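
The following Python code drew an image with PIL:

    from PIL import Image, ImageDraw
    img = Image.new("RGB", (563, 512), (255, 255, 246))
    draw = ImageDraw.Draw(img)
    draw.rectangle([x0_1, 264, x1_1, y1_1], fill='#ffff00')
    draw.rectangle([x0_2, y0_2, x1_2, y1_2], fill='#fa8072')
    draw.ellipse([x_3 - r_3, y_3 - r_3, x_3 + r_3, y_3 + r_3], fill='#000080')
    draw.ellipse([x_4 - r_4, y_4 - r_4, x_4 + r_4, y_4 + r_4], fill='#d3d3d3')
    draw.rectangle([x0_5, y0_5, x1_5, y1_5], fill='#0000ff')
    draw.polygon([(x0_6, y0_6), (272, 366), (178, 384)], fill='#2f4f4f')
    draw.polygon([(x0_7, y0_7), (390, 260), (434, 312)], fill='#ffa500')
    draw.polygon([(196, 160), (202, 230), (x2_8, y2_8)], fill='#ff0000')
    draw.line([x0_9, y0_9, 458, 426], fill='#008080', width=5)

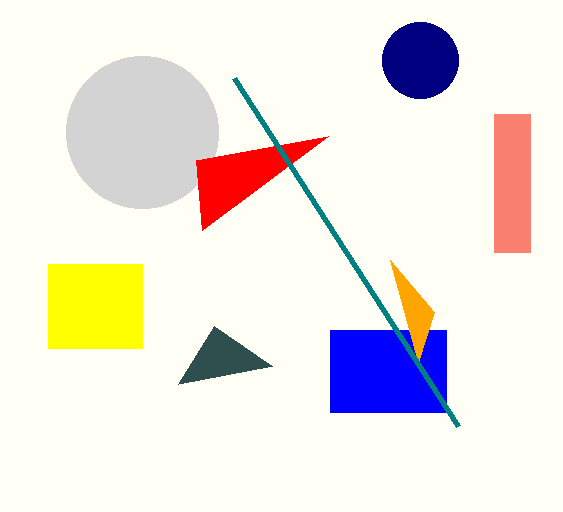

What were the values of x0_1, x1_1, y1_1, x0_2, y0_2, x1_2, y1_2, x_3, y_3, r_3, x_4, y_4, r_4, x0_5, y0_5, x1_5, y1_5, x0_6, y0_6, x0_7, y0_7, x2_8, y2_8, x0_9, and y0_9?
x0_1 = 48, x1_1 = 142, y1_1 = 348, x0_2 = 494, y0_2 = 114, x1_2 = 530, y1_2 = 252, x_3 = 420, y_3 = 60, r_3 = 38, x_4 = 142, y_4 = 132, r_4 = 76, x0_5 = 330, y0_5 = 330, x1_5 = 446, y1_5 = 412, x0_6 = 214, y0_6 = 326, x0_7 = 418, y0_7 = 362, x2_8 = 328, y2_8 = 136, x0_9 = 234, y0_9 = 78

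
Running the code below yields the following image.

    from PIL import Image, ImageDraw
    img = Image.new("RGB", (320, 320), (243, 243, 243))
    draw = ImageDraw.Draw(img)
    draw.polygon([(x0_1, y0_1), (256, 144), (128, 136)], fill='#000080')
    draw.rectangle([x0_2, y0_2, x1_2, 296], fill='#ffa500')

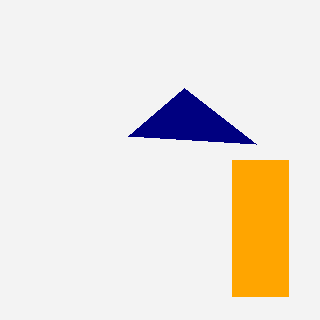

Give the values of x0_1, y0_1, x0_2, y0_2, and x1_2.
x0_1 = 184
y0_1 = 88
x0_2 = 232
y0_2 = 160
x1_2 = 288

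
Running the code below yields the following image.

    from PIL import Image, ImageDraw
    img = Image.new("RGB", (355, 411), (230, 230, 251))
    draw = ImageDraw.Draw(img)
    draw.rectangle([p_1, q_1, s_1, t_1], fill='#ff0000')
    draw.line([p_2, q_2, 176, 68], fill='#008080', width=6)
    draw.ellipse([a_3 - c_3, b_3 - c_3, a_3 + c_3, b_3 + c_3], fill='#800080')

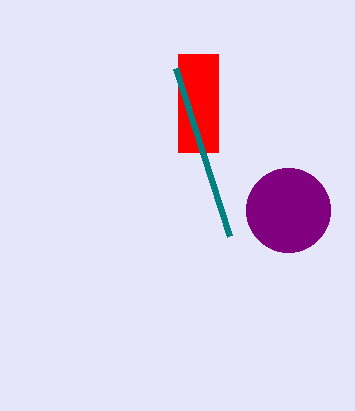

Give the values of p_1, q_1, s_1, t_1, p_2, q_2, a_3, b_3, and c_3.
p_1 = 178; q_1 = 54; s_1 = 218; t_1 = 152; p_2 = 230; q_2 = 236; a_3 = 288; b_3 = 210; c_3 = 42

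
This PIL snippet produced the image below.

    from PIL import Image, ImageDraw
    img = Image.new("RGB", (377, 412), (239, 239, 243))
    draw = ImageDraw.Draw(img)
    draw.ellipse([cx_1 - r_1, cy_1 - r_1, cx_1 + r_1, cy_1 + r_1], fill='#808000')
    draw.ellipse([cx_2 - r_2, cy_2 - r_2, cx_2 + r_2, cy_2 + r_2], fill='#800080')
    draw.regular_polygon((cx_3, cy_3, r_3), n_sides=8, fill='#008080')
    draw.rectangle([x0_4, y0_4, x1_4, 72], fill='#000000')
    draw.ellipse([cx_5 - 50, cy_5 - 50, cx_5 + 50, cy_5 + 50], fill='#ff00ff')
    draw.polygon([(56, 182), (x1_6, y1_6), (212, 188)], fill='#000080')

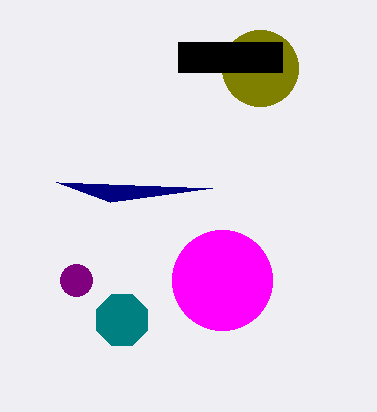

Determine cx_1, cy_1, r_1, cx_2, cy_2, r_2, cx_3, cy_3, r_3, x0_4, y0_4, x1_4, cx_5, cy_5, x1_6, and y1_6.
cx_1 = 260
cy_1 = 68
r_1 = 38
cx_2 = 76
cy_2 = 280
r_2 = 16
cx_3 = 122
cy_3 = 320
r_3 = 28
x0_4 = 178
y0_4 = 42
x1_4 = 282
cx_5 = 222
cy_5 = 280
x1_6 = 110
y1_6 = 202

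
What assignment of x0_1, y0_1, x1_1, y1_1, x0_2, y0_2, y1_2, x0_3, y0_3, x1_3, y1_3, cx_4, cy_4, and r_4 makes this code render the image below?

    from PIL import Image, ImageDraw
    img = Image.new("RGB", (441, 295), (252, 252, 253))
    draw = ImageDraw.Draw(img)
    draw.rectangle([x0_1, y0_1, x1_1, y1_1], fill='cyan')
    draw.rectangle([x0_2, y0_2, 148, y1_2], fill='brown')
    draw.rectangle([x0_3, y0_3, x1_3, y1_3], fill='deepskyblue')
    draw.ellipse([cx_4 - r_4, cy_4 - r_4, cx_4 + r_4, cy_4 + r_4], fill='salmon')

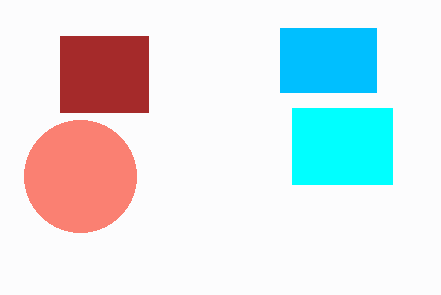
x0_1 = 292
y0_1 = 108
x1_1 = 392
y1_1 = 184
x0_2 = 60
y0_2 = 36
y1_2 = 112
x0_3 = 280
y0_3 = 28
x1_3 = 376
y1_3 = 92
cx_4 = 80
cy_4 = 176
r_4 = 56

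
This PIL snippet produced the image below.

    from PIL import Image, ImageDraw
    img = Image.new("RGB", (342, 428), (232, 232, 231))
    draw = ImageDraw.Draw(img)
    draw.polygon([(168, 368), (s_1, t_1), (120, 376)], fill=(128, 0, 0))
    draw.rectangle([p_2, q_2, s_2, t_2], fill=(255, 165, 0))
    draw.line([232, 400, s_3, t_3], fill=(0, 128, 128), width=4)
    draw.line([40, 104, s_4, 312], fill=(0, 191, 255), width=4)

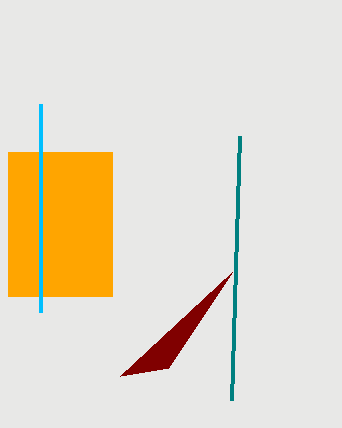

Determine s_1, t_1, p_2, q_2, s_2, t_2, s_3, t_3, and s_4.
s_1 = 232; t_1 = 272; p_2 = 8; q_2 = 152; s_2 = 112; t_2 = 296; s_3 = 240; t_3 = 136; s_4 = 40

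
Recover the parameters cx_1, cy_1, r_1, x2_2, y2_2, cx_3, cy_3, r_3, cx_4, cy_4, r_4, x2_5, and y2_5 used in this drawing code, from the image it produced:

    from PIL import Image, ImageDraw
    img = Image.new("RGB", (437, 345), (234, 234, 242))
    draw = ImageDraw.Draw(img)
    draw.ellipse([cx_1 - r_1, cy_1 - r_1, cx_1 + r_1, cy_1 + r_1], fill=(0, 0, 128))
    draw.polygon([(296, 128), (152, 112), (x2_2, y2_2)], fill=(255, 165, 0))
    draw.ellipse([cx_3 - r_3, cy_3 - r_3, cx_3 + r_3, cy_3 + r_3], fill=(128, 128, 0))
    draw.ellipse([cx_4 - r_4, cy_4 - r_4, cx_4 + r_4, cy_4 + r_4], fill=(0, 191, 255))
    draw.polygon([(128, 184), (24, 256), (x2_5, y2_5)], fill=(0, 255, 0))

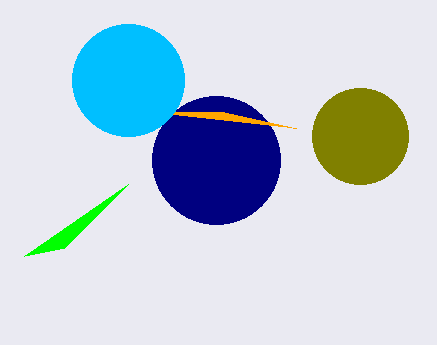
cx_1 = 216
cy_1 = 160
r_1 = 64
x2_2 = 224
y2_2 = 112
cx_3 = 360
cy_3 = 136
r_3 = 48
cx_4 = 128
cy_4 = 80
r_4 = 56
x2_5 = 64
y2_5 = 248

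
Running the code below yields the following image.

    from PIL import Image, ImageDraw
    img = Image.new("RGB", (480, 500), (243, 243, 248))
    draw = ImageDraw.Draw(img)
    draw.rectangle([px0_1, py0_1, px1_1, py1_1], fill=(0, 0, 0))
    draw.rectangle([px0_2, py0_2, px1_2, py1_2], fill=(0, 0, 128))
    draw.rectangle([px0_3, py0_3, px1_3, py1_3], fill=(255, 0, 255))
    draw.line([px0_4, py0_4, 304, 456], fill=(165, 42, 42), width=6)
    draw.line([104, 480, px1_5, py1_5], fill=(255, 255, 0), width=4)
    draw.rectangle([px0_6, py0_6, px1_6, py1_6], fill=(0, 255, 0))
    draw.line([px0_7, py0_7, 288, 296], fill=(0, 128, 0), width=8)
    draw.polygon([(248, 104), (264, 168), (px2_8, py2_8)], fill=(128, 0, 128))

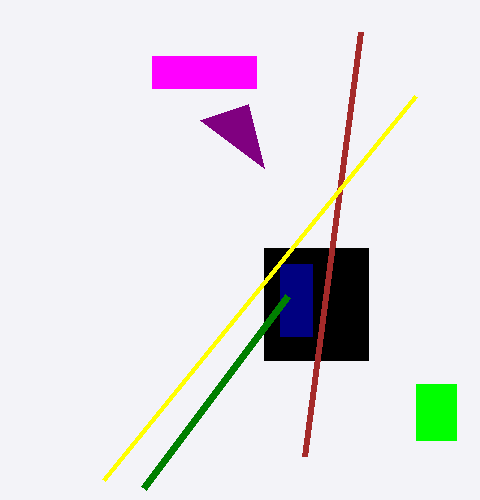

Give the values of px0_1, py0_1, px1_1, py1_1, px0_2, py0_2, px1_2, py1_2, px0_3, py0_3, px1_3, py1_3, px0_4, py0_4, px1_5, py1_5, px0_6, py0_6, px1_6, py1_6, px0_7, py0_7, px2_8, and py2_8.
px0_1 = 264, py0_1 = 248, px1_1 = 368, py1_1 = 360, px0_2 = 280, py0_2 = 264, px1_2 = 312, py1_2 = 336, px0_3 = 152, py0_3 = 56, px1_3 = 256, py1_3 = 88, px0_4 = 360, py0_4 = 32, px1_5 = 416, py1_5 = 96, px0_6 = 416, py0_6 = 384, px1_6 = 456, py1_6 = 440, px0_7 = 144, py0_7 = 488, px2_8 = 200, py2_8 = 120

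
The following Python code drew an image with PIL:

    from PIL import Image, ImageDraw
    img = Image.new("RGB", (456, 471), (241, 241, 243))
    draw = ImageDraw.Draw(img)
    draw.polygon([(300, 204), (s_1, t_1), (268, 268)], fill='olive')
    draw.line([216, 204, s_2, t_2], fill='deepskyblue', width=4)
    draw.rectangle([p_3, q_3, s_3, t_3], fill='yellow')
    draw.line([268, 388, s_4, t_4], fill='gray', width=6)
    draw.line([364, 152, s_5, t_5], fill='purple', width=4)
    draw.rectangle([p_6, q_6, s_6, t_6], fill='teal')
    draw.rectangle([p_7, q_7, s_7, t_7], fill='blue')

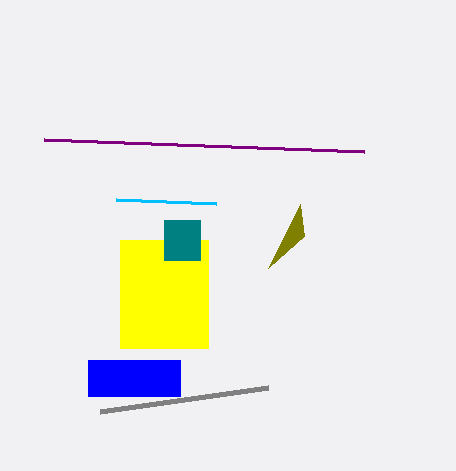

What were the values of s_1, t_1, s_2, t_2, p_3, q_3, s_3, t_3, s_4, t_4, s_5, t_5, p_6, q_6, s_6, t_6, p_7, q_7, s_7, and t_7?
s_1 = 304, t_1 = 236, s_2 = 116, t_2 = 200, p_3 = 120, q_3 = 240, s_3 = 208, t_3 = 348, s_4 = 100, t_4 = 412, s_5 = 44, t_5 = 140, p_6 = 164, q_6 = 220, s_6 = 200, t_6 = 260, p_7 = 88, q_7 = 360, s_7 = 180, t_7 = 396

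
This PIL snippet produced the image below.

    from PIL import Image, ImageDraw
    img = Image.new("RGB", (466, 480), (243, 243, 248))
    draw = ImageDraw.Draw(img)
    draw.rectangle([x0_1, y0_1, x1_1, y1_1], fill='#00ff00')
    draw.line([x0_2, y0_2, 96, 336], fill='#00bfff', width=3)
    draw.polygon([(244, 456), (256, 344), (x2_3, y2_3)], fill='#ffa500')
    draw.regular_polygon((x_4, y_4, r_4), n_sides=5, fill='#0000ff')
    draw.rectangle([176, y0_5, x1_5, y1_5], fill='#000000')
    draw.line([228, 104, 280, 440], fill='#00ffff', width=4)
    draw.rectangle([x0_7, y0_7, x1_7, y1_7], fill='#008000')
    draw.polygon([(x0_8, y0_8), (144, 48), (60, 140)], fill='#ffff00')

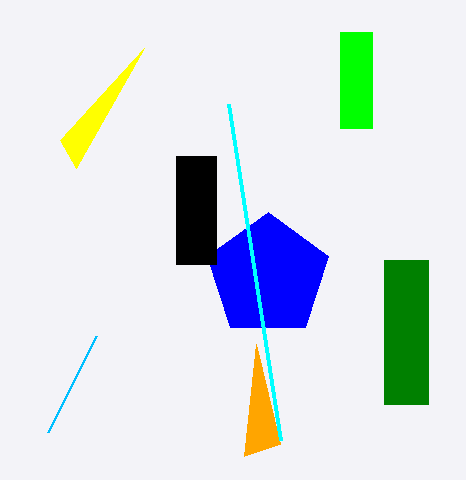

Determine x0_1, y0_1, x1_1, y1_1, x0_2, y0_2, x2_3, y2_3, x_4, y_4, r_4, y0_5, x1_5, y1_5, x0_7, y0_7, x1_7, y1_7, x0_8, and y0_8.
x0_1 = 340
y0_1 = 32
x1_1 = 372
y1_1 = 128
x0_2 = 48
y0_2 = 432
x2_3 = 280
y2_3 = 444
x_4 = 268
y_4 = 276
r_4 = 64
y0_5 = 156
x1_5 = 216
y1_5 = 264
x0_7 = 384
y0_7 = 260
x1_7 = 428
y1_7 = 404
x0_8 = 76
y0_8 = 168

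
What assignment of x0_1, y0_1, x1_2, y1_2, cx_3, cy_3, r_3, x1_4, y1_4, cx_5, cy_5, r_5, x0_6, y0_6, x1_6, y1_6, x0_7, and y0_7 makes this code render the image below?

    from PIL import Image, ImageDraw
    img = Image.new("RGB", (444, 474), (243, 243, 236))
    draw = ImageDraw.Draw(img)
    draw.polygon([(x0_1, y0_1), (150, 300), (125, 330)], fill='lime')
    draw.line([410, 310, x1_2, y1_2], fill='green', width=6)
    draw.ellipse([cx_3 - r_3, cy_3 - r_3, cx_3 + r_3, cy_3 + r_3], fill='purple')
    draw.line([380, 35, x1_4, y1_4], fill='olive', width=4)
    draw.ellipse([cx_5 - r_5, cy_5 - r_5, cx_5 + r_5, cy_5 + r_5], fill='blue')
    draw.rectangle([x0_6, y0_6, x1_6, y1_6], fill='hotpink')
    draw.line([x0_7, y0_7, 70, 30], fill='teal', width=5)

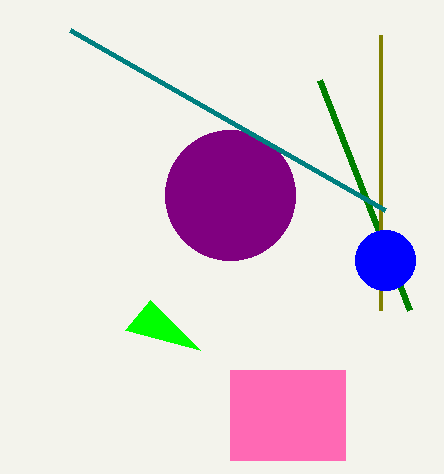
x0_1 = 200, y0_1 = 350, x1_2 = 320, y1_2 = 80, cx_3 = 230, cy_3 = 195, r_3 = 65, x1_4 = 380, y1_4 = 310, cx_5 = 385, cy_5 = 260, r_5 = 30, x0_6 = 230, y0_6 = 370, x1_6 = 345, y1_6 = 460, x0_7 = 385, y0_7 = 210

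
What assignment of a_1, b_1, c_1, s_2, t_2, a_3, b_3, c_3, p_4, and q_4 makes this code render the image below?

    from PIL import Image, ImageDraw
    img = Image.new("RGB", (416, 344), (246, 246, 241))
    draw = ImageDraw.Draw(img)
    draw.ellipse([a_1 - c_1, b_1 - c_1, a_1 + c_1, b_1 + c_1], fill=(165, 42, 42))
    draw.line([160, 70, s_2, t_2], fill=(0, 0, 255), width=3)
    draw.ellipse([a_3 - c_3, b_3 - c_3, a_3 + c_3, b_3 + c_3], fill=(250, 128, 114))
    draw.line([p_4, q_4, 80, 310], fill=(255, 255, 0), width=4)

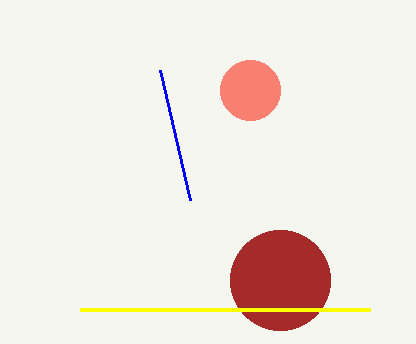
a_1 = 280; b_1 = 280; c_1 = 50; s_2 = 190; t_2 = 200; a_3 = 250; b_3 = 90; c_3 = 30; p_4 = 370; q_4 = 310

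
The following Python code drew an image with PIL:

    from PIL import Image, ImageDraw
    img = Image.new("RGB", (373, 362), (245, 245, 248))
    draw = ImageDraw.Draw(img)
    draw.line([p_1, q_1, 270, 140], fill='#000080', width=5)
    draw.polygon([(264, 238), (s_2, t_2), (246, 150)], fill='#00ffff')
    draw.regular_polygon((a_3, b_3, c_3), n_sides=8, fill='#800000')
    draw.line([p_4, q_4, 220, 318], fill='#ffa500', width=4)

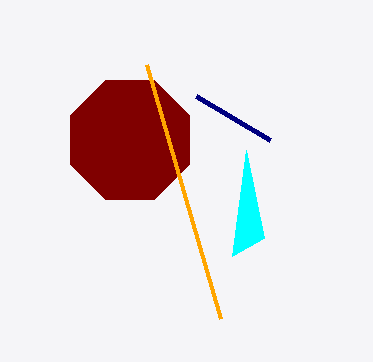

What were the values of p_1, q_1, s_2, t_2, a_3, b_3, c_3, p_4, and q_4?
p_1 = 196, q_1 = 96, s_2 = 232, t_2 = 256, a_3 = 130, b_3 = 140, c_3 = 64, p_4 = 146, q_4 = 64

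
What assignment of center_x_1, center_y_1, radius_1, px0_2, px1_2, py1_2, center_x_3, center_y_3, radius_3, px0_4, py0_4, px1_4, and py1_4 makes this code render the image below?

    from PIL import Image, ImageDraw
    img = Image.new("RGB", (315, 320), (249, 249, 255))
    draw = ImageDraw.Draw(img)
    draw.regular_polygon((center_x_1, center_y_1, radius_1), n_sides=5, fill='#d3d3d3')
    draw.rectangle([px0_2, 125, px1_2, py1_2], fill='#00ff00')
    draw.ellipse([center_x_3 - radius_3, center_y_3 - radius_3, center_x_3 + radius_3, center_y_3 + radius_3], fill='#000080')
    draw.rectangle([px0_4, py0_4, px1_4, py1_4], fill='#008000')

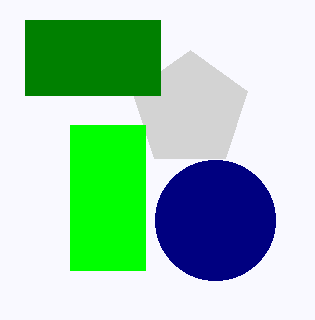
center_x_1 = 190
center_y_1 = 110
radius_1 = 60
px0_2 = 70
px1_2 = 145
py1_2 = 270
center_x_3 = 215
center_y_3 = 220
radius_3 = 60
px0_4 = 25
py0_4 = 20
px1_4 = 160
py1_4 = 95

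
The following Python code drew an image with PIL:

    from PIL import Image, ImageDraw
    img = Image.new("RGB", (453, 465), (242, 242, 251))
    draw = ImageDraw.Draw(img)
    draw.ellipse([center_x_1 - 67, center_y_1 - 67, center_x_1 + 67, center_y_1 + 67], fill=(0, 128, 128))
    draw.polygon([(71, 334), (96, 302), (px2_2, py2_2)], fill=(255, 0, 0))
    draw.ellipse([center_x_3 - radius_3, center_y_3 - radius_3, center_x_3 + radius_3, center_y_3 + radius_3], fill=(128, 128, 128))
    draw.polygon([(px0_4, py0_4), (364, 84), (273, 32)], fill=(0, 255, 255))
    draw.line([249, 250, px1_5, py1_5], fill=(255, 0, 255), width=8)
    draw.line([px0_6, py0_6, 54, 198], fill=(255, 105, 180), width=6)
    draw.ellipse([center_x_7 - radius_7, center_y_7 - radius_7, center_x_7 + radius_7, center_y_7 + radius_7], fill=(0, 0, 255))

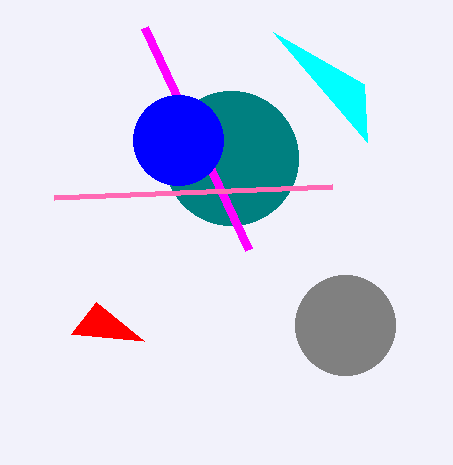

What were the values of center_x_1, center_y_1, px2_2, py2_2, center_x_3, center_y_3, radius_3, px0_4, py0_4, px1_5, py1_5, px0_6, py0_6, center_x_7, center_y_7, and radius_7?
center_x_1 = 231
center_y_1 = 158
px2_2 = 144
py2_2 = 341
center_x_3 = 345
center_y_3 = 325
radius_3 = 50
px0_4 = 367
py0_4 = 142
px1_5 = 145
py1_5 = 28
px0_6 = 332
py0_6 = 187
center_x_7 = 178
center_y_7 = 140
radius_7 = 45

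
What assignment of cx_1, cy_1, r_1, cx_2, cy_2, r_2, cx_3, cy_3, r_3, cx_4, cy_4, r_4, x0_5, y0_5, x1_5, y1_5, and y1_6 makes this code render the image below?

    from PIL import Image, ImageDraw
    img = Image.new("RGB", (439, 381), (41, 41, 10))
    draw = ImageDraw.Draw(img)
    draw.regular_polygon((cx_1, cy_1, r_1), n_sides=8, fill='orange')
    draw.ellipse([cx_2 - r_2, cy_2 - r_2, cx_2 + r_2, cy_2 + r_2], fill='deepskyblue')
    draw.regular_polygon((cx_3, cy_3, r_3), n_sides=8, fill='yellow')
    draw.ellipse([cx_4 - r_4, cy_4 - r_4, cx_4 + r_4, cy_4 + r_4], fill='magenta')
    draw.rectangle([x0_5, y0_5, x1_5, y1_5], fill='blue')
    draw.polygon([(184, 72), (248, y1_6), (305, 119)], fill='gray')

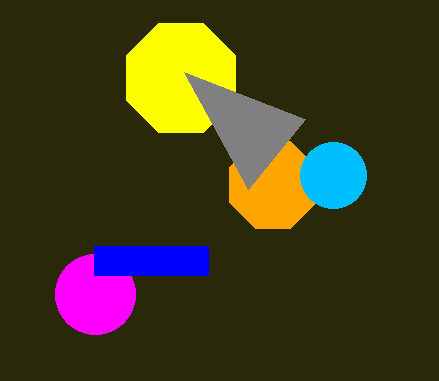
cx_1 = 273; cy_1 = 185; r_1 = 47; cx_2 = 333; cy_2 = 175; r_2 = 33; cx_3 = 181; cy_3 = 78; r_3 = 59; cx_4 = 95; cy_4 = 294; r_4 = 40; x0_5 = 94; y0_5 = 246; x1_5 = 208; y1_5 = 275; y1_6 = 189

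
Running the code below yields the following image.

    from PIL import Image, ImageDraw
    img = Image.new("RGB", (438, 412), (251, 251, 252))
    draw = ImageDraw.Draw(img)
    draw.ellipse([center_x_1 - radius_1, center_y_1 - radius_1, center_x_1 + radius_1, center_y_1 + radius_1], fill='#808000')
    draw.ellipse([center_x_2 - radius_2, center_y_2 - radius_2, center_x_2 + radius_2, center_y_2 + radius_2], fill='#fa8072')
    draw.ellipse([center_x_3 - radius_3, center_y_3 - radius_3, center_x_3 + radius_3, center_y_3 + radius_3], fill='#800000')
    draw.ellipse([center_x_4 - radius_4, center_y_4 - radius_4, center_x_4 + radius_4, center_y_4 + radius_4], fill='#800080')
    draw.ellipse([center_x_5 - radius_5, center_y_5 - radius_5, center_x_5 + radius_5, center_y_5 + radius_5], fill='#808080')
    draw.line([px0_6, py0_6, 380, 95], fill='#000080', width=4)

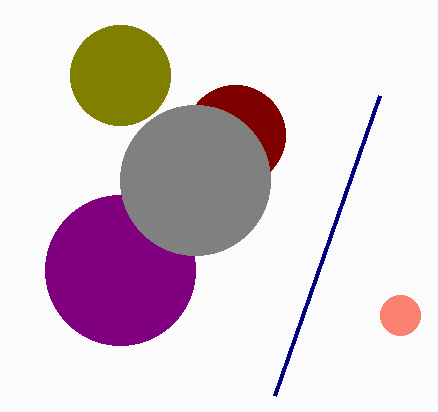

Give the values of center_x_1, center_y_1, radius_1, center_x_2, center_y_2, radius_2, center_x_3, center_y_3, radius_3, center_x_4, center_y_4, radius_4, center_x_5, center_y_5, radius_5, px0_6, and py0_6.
center_x_1 = 120, center_y_1 = 75, radius_1 = 50, center_x_2 = 400, center_y_2 = 315, radius_2 = 20, center_x_3 = 235, center_y_3 = 135, radius_3 = 50, center_x_4 = 120, center_y_4 = 270, radius_4 = 75, center_x_5 = 195, center_y_5 = 180, radius_5 = 75, px0_6 = 275, py0_6 = 395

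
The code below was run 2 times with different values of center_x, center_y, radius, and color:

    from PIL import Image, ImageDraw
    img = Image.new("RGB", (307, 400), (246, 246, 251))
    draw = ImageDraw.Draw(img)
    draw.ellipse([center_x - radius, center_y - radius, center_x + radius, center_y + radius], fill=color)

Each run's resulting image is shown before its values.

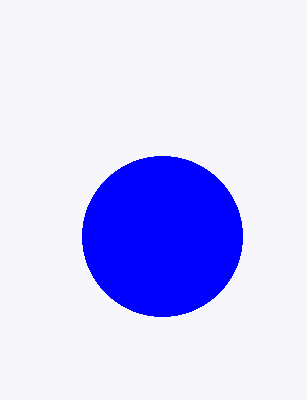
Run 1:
center_x = 162
center_y = 236
radius = 80
color = 'blue'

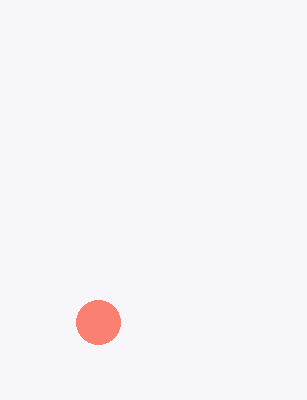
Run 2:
center_x = 98
center_y = 322
radius = 22
color = 'salmon'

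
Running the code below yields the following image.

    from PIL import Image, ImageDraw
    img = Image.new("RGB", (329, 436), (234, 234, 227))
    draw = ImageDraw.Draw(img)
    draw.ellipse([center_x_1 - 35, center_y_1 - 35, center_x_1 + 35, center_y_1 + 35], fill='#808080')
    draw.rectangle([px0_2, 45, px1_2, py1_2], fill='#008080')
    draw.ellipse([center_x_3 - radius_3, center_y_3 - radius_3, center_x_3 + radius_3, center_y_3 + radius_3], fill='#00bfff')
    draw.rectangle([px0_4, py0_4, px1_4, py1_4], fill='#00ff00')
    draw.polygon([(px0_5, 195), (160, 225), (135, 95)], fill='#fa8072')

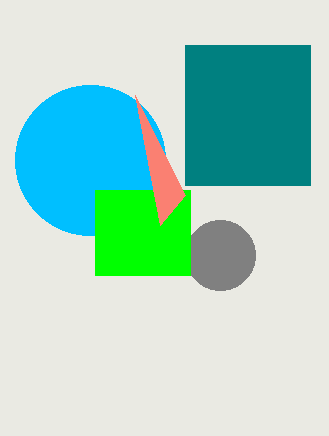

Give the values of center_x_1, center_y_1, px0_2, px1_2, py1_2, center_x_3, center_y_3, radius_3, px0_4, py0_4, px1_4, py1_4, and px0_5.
center_x_1 = 220; center_y_1 = 255; px0_2 = 185; px1_2 = 310; py1_2 = 185; center_x_3 = 90; center_y_3 = 160; radius_3 = 75; px0_4 = 95; py0_4 = 190; px1_4 = 190; py1_4 = 275; px0_5 = 185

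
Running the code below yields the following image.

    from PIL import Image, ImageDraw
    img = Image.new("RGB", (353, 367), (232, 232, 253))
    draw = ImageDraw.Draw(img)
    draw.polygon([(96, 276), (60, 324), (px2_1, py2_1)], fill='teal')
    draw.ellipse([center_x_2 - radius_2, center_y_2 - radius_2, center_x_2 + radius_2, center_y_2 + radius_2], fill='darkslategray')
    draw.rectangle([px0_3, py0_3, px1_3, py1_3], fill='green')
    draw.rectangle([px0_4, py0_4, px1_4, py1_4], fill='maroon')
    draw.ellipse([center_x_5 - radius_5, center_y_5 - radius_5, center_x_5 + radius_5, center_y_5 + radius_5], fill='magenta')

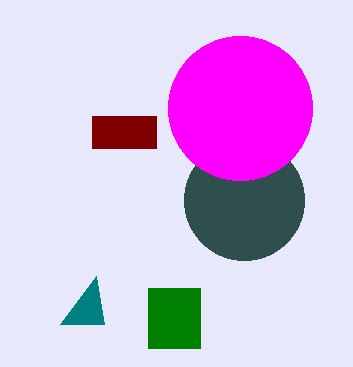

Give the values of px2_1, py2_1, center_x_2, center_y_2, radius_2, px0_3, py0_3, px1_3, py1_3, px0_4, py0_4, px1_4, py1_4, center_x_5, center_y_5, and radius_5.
px2_1 = 104
py2_1 = 324
center_x_2 = 244
center_y_2 = 200
radius_2 = 60
px0_3 = 148
py0_3 = 288
px1_3 = 200
py1_3 = 348
px0_4 = 92
py0_4 = 116
px1_4 = 156
py1_4 = 148
center_x_5 = 240
center_y_5 = 108
radius_5 = 72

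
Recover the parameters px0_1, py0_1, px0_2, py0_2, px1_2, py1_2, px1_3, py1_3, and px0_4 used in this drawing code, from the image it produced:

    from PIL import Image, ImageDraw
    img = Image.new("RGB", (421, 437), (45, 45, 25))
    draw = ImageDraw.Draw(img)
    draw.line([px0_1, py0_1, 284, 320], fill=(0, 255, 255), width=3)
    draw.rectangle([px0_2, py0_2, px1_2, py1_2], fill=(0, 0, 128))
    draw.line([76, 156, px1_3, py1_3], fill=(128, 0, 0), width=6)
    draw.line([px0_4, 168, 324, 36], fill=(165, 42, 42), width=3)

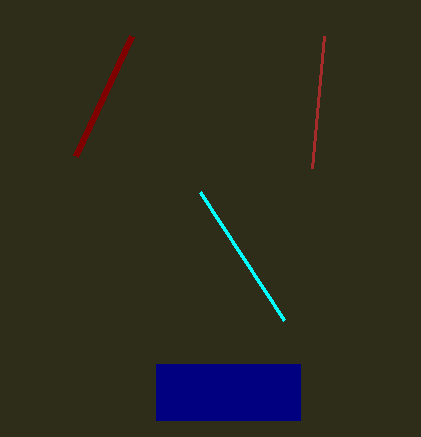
px0_1 = 200
py0_1 = 192
px0_2 = 156
py0_2 = 364
px1_2 = 300
py1_2 = 420
px1_3 = 132
py1_3 = 36
px0_4 = 312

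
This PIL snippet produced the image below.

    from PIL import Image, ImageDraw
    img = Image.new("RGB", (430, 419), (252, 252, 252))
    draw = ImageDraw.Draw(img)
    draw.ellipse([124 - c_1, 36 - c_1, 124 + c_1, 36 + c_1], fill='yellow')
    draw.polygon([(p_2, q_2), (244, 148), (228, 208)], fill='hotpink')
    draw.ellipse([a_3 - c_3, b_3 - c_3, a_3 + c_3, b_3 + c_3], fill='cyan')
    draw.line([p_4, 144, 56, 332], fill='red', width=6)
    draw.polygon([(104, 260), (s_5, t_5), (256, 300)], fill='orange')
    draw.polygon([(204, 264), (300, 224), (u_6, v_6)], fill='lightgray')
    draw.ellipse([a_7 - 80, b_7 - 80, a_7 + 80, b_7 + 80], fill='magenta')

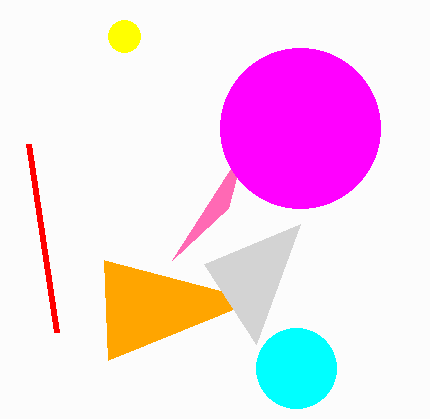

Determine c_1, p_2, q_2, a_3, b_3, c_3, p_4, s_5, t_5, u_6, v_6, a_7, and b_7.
c_1 = 16; p_2 = 172; q_2 = 260; a_3 = 296; b_3 = 368; c_3 = 40; p_4 = 28; s_5 = 108; t_5 = 360; u_6 = 256; v_6 = 344; a_7 = 300; b_7 = 128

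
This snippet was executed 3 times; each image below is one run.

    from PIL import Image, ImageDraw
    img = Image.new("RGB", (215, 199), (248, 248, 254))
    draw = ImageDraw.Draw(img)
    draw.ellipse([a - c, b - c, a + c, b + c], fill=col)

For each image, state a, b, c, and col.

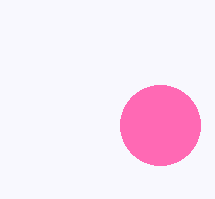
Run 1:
a = 160, b = 125, c = 40, col = 'hotpink'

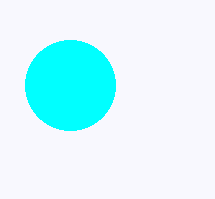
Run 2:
a = 70, b = 85, c = 45, col = 'cyan'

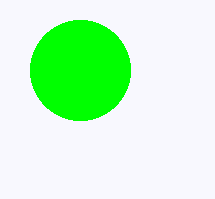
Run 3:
a = 80; b = 70; c = 50; col = 'lime'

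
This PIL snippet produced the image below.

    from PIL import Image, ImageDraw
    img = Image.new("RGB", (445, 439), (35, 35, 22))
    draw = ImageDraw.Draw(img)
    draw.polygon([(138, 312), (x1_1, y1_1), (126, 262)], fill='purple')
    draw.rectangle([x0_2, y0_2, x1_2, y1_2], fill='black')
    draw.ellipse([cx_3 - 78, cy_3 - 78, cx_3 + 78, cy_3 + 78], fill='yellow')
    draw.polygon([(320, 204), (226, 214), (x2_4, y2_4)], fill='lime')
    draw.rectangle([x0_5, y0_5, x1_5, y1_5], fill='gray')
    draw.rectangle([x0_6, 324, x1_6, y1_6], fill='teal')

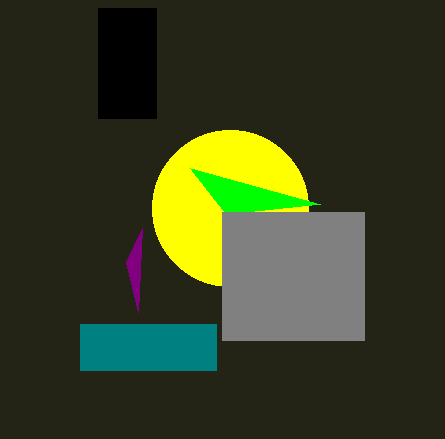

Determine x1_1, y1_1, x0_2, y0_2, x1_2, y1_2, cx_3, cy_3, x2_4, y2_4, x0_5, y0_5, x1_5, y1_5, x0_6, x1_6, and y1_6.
x1_1 = 142; y1_1 = 228; x0_2 = 98; y0_2 = 8; x1_2 = 156; y1_2 = 118; cx_3 = 230; cy_3 = 208; x2_4 = 190; y2_4 = 168; x0_5 = 222; y0_5 = 212; x1_5 = 364; y1_5 = 340; x0_6 = 80; x1_6 = 216; y1_6 = 370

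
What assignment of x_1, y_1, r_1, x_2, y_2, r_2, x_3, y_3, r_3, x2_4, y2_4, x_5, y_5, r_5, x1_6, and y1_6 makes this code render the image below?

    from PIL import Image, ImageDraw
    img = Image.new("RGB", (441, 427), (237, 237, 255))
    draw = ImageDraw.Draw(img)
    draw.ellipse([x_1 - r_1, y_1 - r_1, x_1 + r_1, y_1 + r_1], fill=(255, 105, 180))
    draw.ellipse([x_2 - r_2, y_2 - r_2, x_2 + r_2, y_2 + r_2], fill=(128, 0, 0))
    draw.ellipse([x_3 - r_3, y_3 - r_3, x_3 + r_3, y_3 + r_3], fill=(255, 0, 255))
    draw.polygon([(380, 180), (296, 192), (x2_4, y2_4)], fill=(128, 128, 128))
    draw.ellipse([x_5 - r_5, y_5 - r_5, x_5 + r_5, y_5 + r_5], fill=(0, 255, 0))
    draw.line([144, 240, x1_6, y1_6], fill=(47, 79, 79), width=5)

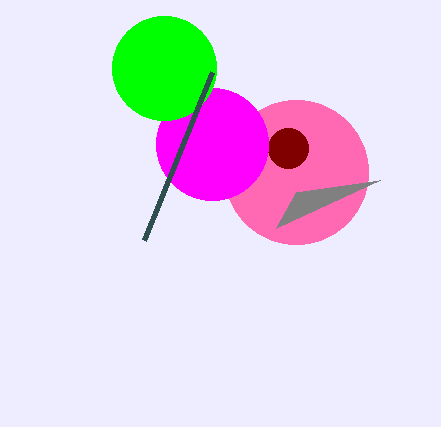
x_1 = 296
y_1 = 172
r_1 = 72
x_2 = 288
y_2 = 148
r_2 = 20
x_3 = 212
y_3 = 144
r_3 = 56
x2_4 = 276
y2_4 = 228
x_5 = 164
y_5 = 68
r_5 = 52
x1_6 = 212
y1_6 = 72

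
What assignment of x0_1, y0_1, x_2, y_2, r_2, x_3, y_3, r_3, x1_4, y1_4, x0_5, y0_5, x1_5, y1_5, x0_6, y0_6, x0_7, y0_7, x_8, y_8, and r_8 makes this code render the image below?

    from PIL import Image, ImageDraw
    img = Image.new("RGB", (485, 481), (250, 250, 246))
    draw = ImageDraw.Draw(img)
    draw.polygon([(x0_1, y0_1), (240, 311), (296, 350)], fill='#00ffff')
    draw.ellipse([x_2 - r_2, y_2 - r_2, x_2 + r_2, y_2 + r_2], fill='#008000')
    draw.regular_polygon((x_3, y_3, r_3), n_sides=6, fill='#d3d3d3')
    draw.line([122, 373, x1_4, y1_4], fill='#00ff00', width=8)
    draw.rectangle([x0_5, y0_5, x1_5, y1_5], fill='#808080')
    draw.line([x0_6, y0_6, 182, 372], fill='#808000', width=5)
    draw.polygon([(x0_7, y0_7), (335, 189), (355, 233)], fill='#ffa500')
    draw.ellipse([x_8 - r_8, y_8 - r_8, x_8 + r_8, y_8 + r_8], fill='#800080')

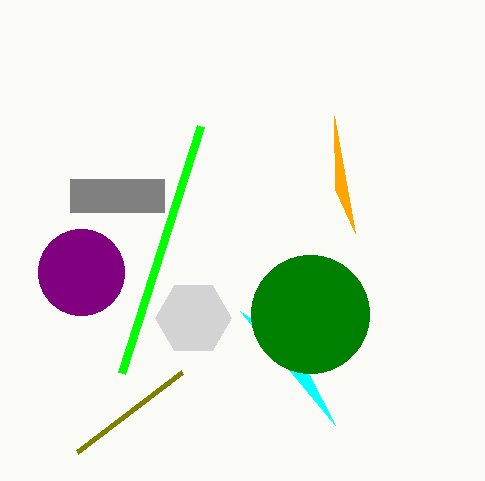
x0_1 = 335; y0_1 = 425; x_2 = 310; y_2 = 314; r_2 = 59; x_3 = 193; y_3 = 318; r_3 = 38; x1_4 = 201; y1_4 = 126; x0_5 = 70; y0_5 = 179; x1_5 = 164; y1_5 = 212; x0_6 = 77; y0_6 = 452; x0_7 = 334; y0_7 = 116; x_8 = 81; y_8 = 272; r_8 = 43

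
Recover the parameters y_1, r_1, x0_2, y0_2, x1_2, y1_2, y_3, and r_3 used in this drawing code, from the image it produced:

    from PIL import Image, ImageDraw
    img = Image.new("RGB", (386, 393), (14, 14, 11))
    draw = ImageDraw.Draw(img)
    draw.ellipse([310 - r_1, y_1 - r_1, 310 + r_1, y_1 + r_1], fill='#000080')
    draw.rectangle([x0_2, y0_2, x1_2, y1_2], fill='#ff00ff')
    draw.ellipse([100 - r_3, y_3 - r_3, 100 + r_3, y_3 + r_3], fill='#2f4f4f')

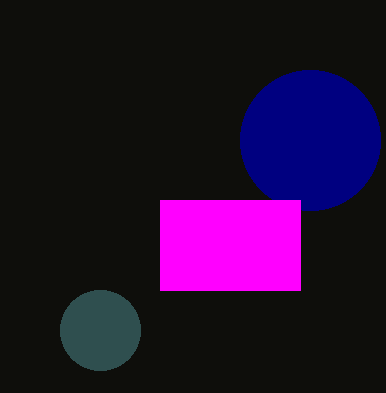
y_1 = 140, r_1 = 70, x0_2 = 160, y0_2 = 200, x1_2 = 300, y1_2 = 290, y_3 = 330, r_3 = 40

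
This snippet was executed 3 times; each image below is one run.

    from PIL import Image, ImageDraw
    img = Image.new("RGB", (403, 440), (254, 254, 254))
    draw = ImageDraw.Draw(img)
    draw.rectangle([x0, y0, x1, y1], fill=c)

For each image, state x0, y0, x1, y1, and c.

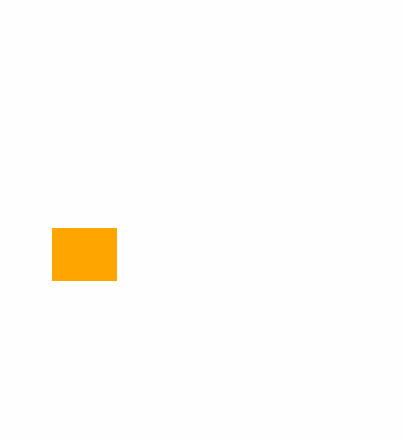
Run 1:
x0 = 52, y0 = 228, x1 = 116, y1 = 280, c = 'orange'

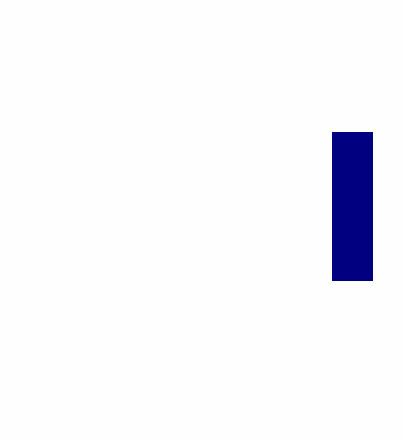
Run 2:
x0 = 332; y0 = 132; x1 = 372; y1 = 280; c = 'navy'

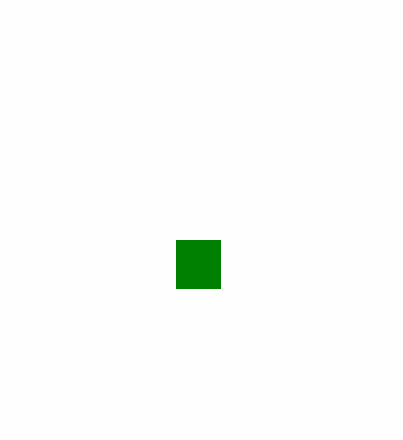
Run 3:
x0 = 176; y0 = 240; x1 = 220; y1 = 288; c = 'green'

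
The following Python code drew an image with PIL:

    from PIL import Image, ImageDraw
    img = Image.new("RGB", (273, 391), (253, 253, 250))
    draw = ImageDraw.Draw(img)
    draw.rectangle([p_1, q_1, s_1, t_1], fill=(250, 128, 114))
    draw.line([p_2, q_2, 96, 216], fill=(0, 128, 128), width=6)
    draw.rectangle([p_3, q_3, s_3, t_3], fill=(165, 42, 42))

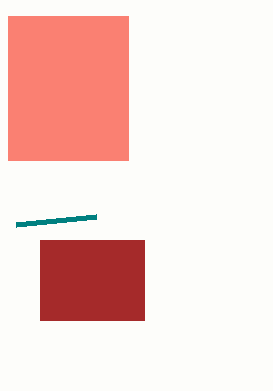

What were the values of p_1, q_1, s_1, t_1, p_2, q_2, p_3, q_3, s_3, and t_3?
p_1 = 8
q_1 = 16
s_1 = 128
t_1 = 160
p_2 = 16
q_2 = 224
p_3 = 40
q_3 = 240
s_3 = 144
t_3 = 320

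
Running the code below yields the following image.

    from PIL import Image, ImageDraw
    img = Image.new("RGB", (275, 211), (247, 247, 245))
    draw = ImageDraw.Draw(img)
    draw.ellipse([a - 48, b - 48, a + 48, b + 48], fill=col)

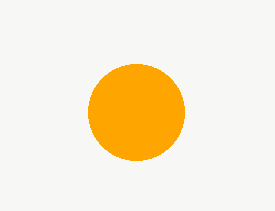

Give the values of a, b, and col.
a = 136, b = 112, col = 'orange'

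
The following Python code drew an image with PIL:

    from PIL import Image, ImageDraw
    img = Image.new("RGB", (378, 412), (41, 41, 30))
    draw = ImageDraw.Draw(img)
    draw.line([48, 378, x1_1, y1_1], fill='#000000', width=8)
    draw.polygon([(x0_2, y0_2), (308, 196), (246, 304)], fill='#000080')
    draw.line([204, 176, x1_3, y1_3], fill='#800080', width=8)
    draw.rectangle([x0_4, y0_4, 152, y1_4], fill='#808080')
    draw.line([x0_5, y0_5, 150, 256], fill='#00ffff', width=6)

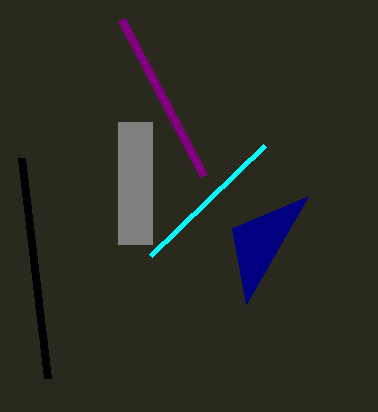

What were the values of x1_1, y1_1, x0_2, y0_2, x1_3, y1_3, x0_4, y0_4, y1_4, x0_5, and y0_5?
x1_1 = 22; y1_1 = 158; x0_2 = 232; y0_2 = 228; x1_3 = 122; y1_3 = 20; x0_4 = 118; y0_4 = 122; y1_4 = 244; x0_5 = 264; y0_5 = 146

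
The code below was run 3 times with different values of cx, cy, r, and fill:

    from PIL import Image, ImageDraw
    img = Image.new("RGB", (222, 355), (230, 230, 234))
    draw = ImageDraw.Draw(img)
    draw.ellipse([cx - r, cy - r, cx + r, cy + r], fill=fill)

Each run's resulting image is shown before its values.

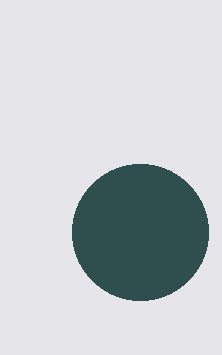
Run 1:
cx = 140
cy = 232
r = 68
fill = 'darkslategray'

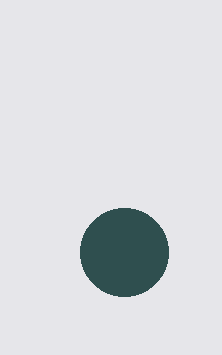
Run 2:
cx = 124
cy = 252
r = 44
fill = 'darkslategray'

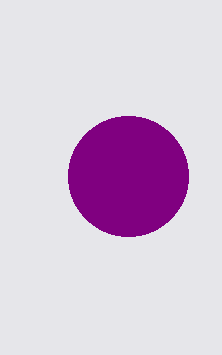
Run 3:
cx = 128
cy = 176
r = 60
fill = 'purple'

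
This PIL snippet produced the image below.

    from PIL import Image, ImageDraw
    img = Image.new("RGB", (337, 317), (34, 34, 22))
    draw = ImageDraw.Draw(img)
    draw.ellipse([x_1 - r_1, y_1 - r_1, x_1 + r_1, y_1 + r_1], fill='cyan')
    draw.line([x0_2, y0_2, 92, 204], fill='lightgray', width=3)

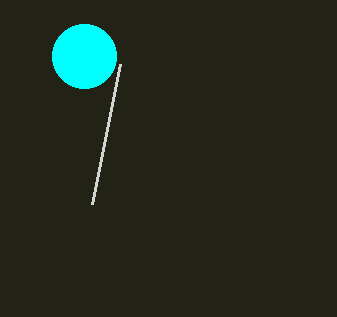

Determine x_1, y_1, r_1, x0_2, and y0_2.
x_1 = 84
y_1 = 56
r_1 = 32
x0_2 = 120
y0_2 = 64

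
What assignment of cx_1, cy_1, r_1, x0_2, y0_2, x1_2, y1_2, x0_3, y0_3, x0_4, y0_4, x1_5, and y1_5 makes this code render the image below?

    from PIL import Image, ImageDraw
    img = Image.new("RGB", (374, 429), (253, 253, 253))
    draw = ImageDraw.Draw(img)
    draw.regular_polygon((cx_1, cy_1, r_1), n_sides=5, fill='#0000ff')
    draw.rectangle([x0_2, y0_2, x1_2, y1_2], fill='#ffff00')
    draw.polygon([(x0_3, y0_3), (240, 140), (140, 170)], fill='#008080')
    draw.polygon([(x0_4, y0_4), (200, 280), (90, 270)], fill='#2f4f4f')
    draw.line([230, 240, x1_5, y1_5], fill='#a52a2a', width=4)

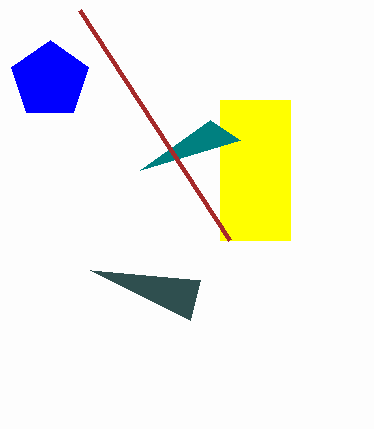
cx_1 = 50; cy_1 = 80; r_1 = 40; x0_2 = 220; y0_2 = 100; x1_2 = 290; y1_2 = 240; x0_3 = 210; y0_3 = 120; x0_4 = 190; y0_4 = 320; x1_5 = 80; y1_5 = 10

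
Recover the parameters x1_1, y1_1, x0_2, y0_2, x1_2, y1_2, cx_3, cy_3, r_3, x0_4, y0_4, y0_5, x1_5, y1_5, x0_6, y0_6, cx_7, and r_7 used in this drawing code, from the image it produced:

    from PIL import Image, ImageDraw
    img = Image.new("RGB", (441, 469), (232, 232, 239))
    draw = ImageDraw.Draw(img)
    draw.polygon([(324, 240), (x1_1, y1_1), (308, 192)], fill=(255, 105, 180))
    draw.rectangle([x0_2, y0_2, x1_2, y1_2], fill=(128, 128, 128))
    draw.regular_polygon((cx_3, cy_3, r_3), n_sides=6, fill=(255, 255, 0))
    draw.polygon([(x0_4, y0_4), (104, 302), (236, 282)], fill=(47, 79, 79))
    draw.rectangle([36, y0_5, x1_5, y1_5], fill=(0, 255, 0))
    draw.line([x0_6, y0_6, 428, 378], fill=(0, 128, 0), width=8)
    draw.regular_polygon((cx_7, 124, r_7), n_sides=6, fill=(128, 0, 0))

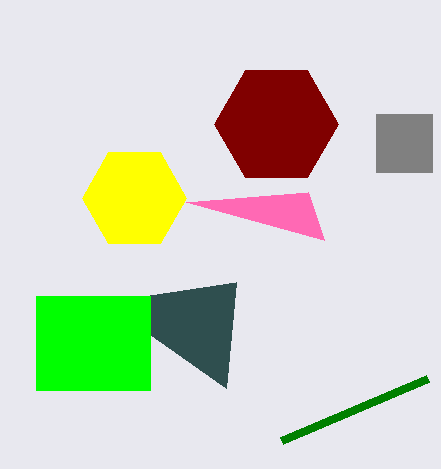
x1_1 = 186; y1_1 = 202; x0_2 = 376; y0_2 = 114; x1_2 = 432; y1_2 = 172; cx_3 = 134; cy_3 = 198; r_3 = 52; x0_4 = 226; y0_4 = 388; y0_5 = 296; x1_5 = 150; y1_5 = 390; x0_6 = 282; y0_6 = 440; cx_7 = 276; r_7 = 62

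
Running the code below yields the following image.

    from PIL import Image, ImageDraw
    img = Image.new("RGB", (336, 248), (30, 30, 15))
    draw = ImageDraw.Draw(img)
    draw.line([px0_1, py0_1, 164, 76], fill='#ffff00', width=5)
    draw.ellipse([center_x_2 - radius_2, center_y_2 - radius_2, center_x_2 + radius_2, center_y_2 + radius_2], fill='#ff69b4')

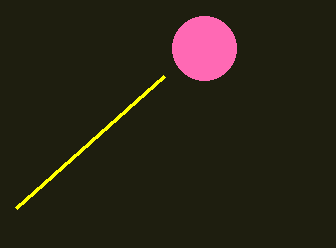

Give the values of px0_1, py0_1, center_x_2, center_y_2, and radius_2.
px0_1 = 16, py0_1 = 208, center_x_2 = 204, center_y_2 = 48, radius_2 = 32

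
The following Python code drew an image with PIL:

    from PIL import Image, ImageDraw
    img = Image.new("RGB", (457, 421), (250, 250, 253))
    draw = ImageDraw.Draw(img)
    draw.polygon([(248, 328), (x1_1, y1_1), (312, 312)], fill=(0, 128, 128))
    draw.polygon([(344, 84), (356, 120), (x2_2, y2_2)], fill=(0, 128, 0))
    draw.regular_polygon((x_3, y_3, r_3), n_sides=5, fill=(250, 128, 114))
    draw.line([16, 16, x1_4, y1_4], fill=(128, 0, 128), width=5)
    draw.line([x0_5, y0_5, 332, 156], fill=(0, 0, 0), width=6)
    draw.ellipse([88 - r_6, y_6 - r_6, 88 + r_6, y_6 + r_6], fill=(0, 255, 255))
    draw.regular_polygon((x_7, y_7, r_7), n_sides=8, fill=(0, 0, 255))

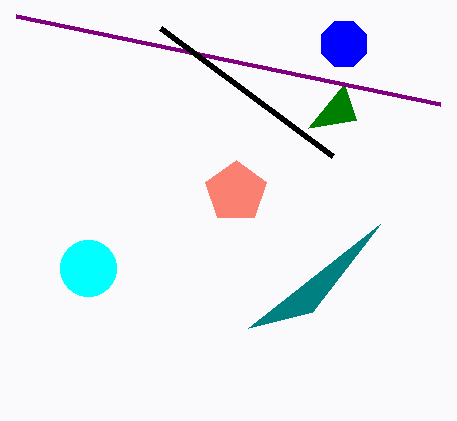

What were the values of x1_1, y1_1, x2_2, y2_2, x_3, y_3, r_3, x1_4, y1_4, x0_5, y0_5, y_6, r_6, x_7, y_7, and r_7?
x1_1 = 380; y1_1 = 224; x2_2 = 308; y2_2 = 128; x_3 = 236; y_3 = 192; r_3 = 32; x1_4 = 440; y1_4 = 104; x0_5 = 160; y0_5 = 28; y_6 = 268; r_6 = 28; x_7 = 344; y_7 = 44; r_7 = 24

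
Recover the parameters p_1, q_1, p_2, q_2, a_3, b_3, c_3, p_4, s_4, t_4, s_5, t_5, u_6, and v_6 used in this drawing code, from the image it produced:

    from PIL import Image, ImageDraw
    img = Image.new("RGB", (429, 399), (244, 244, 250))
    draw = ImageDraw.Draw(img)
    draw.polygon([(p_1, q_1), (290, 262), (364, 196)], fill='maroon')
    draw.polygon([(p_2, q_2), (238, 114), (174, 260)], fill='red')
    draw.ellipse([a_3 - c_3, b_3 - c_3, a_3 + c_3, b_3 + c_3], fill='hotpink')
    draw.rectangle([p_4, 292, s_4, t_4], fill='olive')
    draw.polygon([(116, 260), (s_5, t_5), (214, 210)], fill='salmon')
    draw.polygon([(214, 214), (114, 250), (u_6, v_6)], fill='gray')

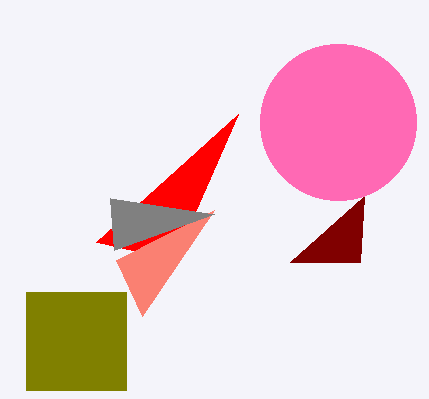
p_1 = 360, q_1 = 262, p_2 = 96, q_2 = 242, a_3 = 338, b_3 = 122, c_3 = 78, p_4 = 26, s_4 = 126, t_4 = 390, s_5 = 142, t_5 = 316, u_6 = 110, v_6 = 198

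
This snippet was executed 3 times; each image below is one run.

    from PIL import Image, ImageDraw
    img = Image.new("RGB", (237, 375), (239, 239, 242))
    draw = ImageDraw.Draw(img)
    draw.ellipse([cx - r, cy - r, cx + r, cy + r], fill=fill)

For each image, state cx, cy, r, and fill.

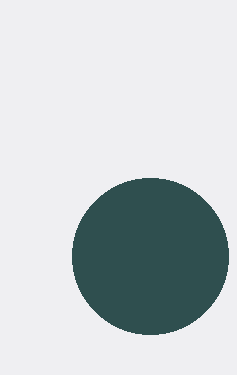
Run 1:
cx = 150; cy = 256; r = 78; fill = 'darkslategray'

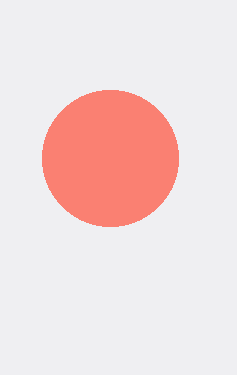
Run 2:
cx = 110
cy = 158
r = 68
fill = 'salmon'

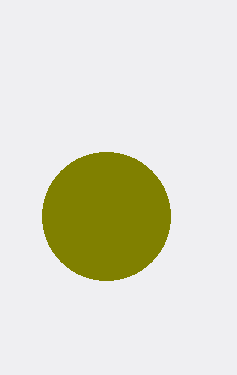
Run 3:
cx = 106; cy = 216; r = 64; fill = 'olive'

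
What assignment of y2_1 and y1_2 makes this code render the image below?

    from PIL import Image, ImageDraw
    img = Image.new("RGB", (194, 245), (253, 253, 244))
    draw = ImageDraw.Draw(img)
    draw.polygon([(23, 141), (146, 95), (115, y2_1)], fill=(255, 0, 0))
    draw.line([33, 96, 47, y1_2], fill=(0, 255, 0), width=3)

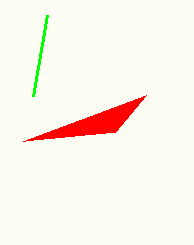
y2_1 = 132, y1_2 = 15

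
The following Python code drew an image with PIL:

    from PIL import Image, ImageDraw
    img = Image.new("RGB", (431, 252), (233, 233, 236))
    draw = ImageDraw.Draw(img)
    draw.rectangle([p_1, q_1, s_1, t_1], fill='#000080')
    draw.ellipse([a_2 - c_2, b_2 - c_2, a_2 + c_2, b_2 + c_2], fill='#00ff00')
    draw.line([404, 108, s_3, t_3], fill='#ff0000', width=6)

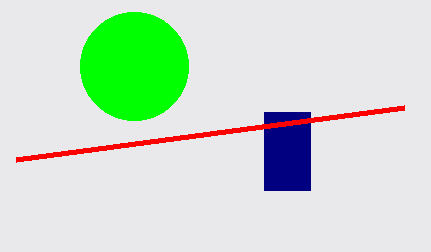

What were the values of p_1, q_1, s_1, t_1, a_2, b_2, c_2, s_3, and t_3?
p_1 = 264, q_1 = 112, s_1 = 310, t_1 = 190, a_2 = 134, b_2 = 66, c_2 = 54, s_3 = 16, t_3 = 160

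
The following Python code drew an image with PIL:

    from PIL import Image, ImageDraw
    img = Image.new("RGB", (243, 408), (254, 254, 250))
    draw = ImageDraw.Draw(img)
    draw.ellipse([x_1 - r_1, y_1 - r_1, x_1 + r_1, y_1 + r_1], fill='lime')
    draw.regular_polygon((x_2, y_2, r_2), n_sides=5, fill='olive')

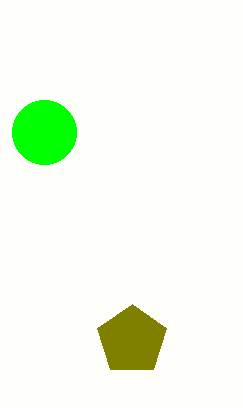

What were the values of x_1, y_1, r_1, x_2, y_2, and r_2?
x_1 = 44, y_1 = 132, r_1 = 32, x_2 = 132, y_2 = 340, r_2 = 36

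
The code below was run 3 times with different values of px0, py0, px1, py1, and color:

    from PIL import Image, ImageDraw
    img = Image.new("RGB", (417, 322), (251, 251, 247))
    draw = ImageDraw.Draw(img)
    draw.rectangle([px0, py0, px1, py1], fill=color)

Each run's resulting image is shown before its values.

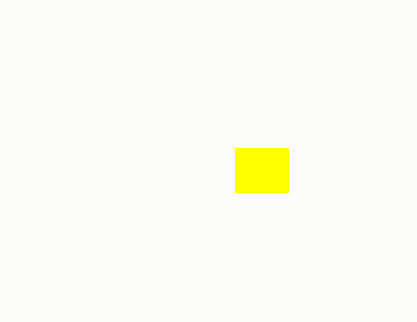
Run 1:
px0 = 235; py0 = 148; px1 = 288; py1 = 192; color = 'yellow'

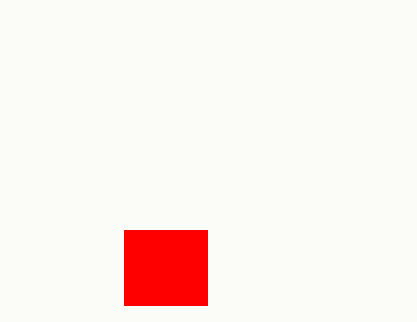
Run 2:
px0 = 124
py0 = 230
px1 = 207
py1 = 305
color = 'red'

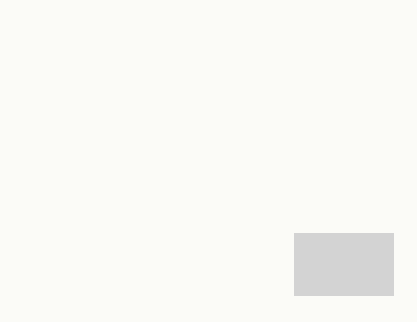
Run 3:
px0 = 294
py0 = 233
px1 = 393
py1 = 295
color = 'lightgray'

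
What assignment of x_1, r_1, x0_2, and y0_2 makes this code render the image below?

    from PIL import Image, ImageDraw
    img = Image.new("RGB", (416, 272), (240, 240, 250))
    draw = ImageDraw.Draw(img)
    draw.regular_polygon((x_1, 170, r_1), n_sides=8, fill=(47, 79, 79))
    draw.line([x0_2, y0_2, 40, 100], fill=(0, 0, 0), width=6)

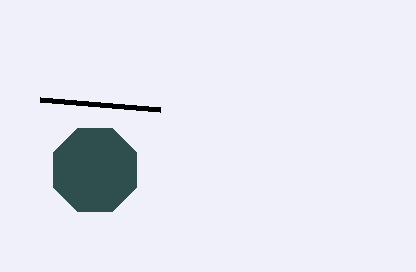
x_1 = 95, r_1 = 45, x0_2 = 160, y0_2 = 110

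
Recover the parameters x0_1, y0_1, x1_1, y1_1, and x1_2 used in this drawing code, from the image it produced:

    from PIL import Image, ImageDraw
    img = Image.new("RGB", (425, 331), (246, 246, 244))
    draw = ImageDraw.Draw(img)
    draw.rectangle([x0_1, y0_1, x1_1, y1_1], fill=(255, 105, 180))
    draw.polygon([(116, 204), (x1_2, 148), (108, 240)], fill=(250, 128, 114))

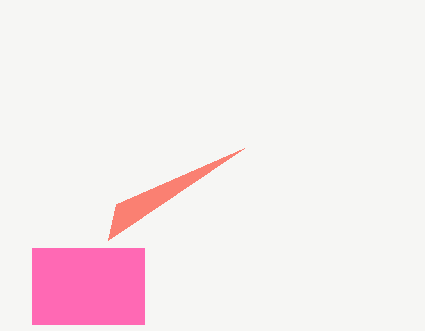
x0_1 = 32, y0_1 = 248, x1_1 = 144, y1_1 = 324, x1_2 = 244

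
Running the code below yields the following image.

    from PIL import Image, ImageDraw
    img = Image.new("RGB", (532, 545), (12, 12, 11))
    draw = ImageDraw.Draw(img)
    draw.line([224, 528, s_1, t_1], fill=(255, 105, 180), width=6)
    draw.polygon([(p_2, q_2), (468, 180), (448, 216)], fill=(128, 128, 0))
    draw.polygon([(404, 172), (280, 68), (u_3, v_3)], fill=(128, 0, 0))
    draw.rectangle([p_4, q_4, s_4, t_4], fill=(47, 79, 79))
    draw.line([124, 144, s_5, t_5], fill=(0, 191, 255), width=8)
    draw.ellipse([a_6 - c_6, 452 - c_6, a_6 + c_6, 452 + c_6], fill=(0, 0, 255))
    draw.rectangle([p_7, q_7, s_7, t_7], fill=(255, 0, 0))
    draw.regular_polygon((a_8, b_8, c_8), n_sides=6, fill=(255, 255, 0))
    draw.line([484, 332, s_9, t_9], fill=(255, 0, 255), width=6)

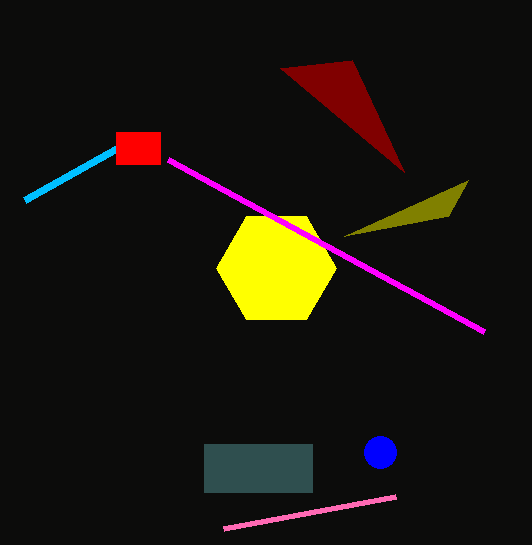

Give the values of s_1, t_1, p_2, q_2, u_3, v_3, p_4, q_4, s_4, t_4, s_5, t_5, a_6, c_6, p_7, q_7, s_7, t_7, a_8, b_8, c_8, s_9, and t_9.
s_1 = 396
t_1 = 496
p_2 = 344
q_2 = 236
u_3 = 352
v_3 = 60
p_4 = 204
q_4 = 444
s_4 = 312
t_4 = 492
s_5 = 24
t_5 = 200
a_6 = 380
c_6 = 16
p_7 = 116
q_7 = 132
s_7 = 160
t_7 = 164
a_8 = 276
b_8 = 268
c_8 = 60
s_9 = 168
t_9 = 160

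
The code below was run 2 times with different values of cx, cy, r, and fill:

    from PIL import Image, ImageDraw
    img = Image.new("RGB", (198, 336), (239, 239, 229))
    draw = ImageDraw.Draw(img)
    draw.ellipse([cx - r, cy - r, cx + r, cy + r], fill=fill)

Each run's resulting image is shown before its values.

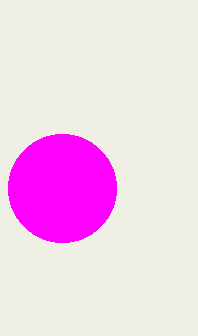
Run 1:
cx = 62
cy = 188
r = 54
fill = 'magenta'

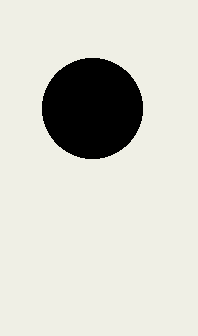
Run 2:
cx = 92; cy = 108; r = 50; fill = 'black'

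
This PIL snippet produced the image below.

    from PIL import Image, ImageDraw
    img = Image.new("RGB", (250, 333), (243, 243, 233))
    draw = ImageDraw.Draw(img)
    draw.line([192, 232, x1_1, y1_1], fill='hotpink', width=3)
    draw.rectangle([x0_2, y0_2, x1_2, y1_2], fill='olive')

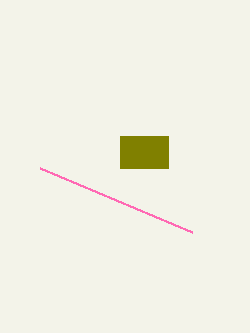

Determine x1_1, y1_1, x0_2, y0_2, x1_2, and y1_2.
x1_1 = 40; y1_1 = 168; x0_2 = 120; y0_2 = 136; x1_2 = 168; y1_2 = 168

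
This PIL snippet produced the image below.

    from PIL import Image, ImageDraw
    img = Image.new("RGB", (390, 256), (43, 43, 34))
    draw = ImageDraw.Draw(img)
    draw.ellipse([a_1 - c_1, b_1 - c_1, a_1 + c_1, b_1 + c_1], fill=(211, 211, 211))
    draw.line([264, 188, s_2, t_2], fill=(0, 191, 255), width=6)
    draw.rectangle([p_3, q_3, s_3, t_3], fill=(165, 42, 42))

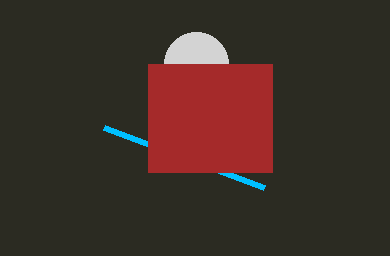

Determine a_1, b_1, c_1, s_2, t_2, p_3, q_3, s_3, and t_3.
a_1 = 196, b_1 = 64, c_1 = 32, s_2 = 104, t_2 = 128, p_3 = 148, q_3 = 64, s_3 = 272, t_3 = 172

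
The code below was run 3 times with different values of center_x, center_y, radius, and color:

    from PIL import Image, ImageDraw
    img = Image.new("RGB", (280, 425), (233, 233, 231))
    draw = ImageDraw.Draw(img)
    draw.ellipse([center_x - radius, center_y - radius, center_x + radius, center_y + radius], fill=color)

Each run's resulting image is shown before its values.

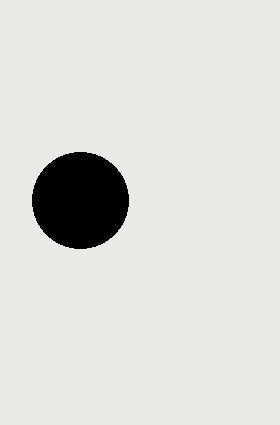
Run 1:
center_x = 80, center_y = 200, radius = 48, color = 'black'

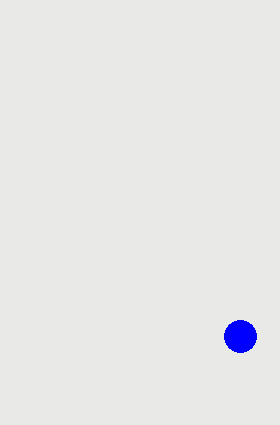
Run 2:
center_x = 240, center_y = 336, radius = 16, color = 'blue'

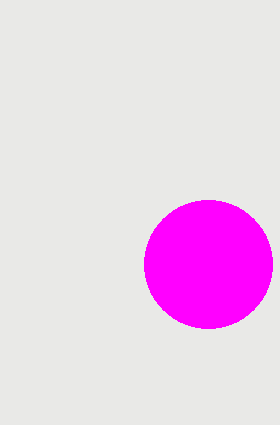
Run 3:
center_x = 208; center_y = 264; radius = 64; color = 'magenta'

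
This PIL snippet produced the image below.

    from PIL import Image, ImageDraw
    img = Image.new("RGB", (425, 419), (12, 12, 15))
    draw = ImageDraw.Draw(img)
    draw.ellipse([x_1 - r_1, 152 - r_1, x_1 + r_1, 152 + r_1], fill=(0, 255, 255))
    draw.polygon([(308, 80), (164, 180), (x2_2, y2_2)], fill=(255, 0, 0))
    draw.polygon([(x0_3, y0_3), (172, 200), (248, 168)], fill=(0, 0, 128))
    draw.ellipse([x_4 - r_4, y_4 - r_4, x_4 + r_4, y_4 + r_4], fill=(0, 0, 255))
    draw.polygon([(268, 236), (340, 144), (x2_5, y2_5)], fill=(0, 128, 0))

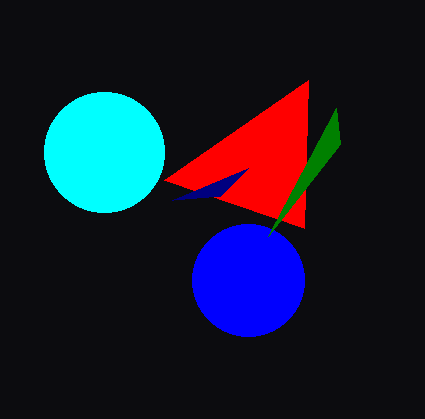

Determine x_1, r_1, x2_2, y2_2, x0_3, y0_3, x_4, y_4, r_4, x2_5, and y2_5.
x_1 = 104; r_1 = 60; x2_2 = 304; y2_2 = 228; x0_3 = 220; y0_3 = 196; x_4 = 248; y_4 = 280; r_4 = 56; x2_5 = 336; y2_5 = 108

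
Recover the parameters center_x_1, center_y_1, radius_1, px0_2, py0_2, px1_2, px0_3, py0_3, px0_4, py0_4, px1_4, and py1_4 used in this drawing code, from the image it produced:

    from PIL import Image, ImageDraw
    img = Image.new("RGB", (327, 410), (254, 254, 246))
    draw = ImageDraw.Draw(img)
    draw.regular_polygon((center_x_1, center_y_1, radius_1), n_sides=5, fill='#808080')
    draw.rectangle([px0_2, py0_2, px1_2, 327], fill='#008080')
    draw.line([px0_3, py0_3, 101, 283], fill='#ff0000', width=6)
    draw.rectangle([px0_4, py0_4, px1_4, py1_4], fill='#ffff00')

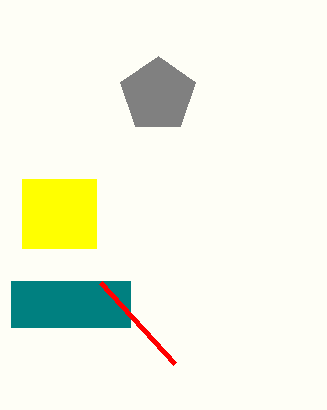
center_x_1 = 158, center_y_1 = 95, radius_1 = 39, px0_2 = 11, py0_2 = 281, px1_2 = 130, px0_3 = 175, py0_3 = 364, px0_4 = 22, py0_4 = 179, px1_4 = 96, py1_4 = 248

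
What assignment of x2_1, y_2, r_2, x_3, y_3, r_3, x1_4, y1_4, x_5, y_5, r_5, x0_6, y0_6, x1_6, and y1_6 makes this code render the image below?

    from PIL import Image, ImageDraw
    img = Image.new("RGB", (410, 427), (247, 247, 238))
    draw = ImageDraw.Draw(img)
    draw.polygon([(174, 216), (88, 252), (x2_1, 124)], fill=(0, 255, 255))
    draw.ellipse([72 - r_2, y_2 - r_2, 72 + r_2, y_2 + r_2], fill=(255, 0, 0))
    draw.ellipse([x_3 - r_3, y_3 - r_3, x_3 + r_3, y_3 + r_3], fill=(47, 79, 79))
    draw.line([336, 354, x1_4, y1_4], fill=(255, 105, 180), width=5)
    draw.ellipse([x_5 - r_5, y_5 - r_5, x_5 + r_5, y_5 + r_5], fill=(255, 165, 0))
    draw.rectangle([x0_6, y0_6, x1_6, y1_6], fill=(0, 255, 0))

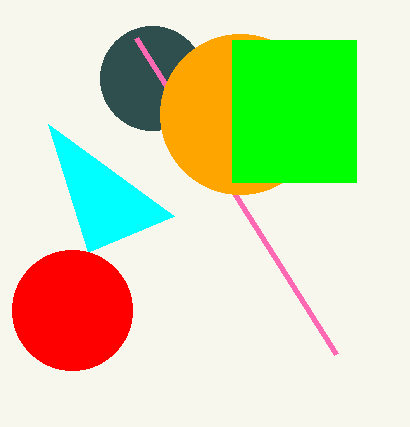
x2_1 = 48; y_2 = 310; r_2 = 60; x_3 = 152; y_3 = 78; r_3 = 52; x1_4 = 136; y1_4 = 38; x_5 = 240; y_5 = 114; r_5 = 80; x0_6 = 232; y0_6 = 40; x1_6 = 356; y1_6 = 182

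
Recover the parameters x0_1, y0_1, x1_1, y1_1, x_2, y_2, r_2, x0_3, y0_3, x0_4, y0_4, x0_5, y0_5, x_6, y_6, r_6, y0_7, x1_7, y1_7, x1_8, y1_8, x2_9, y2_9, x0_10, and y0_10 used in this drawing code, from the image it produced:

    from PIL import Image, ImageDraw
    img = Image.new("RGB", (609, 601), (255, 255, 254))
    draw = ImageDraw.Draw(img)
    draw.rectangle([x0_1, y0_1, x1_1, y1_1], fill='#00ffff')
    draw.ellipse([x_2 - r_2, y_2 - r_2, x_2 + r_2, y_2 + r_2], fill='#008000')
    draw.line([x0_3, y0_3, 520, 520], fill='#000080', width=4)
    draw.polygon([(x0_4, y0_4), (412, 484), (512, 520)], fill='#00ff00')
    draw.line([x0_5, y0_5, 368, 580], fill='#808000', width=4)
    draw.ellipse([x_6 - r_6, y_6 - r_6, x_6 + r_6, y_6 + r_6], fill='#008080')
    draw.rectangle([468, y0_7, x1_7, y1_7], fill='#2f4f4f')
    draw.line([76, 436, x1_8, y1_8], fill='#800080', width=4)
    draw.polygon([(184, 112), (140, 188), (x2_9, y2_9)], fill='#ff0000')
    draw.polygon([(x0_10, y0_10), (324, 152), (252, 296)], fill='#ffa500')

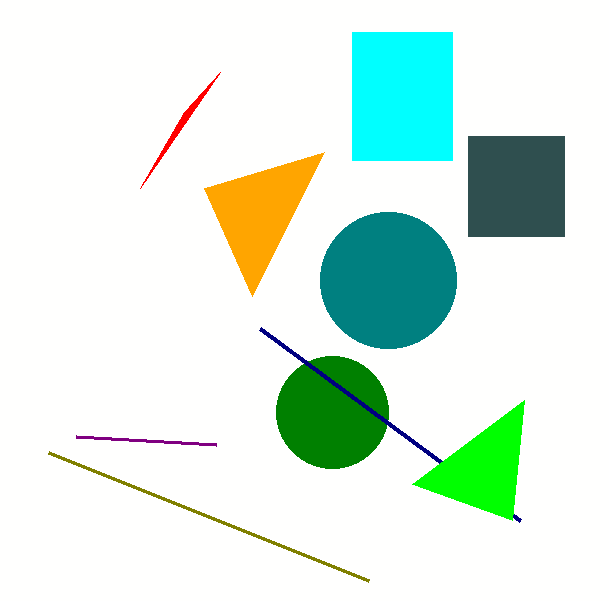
x0_1 = 352; y0_1 = 32; x1_1 = 452; y1_1 = 160; x_2 = 332; y_2 = 412; r_2 = 56; x0_3 = 260; y0_3 = 328; x0_4 = 524; y0_4 = 400; x0_5 = 48; y0_5 = 452; x_6 = 388; y_6 = 280; r_6 = 68; y0_7 = 136; x1_7 = 564; y1_7 = 236; x1_8 = 216; y1_8 = 444; x2_9 = 220; y2_9 = 72; x0_10 = 204; y0_10 = 188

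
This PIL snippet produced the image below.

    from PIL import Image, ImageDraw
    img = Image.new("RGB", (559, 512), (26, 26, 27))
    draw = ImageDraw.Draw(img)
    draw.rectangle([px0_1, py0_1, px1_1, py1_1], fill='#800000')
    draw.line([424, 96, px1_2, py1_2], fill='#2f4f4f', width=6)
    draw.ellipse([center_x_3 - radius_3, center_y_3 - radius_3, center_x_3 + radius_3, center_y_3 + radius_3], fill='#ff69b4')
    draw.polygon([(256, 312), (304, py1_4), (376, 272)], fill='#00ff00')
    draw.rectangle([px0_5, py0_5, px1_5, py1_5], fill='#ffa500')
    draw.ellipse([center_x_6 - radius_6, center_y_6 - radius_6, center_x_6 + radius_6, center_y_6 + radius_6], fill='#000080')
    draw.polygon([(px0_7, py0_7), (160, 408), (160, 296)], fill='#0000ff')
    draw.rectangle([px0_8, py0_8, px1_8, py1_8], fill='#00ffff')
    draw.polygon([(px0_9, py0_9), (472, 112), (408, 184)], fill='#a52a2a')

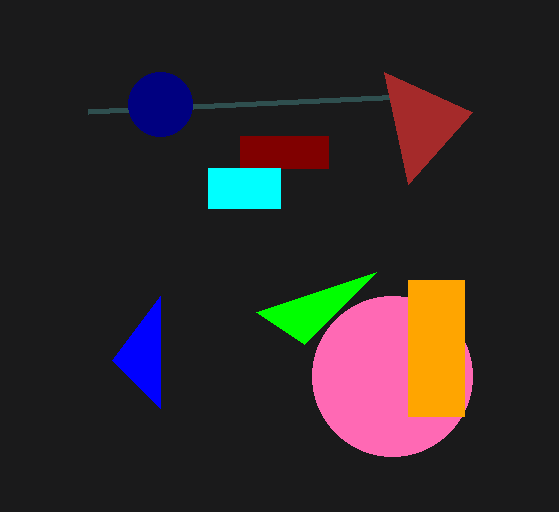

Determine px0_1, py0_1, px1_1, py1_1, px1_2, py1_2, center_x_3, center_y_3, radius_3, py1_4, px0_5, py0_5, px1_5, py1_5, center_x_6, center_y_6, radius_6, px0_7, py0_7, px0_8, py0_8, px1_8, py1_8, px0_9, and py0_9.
px0_1 = 240, py0_1 = 136, px1_1 = 328, py1_1 = 168, px1_2 = 88, py1_2 = 112, center_x_3 = 392, center_y_3 = 376, radius_3 = 80, py1_4 = 344, px0_5 = 408, py0_5 = 280, px1_5 = 464, py1_5 = 416, center_x_6 = 160, center_y_6 = 104, radius_6 = 32, px0_7 = 112, py0_7 = 360, px0_8 = 208, py0_8 = 168, px1_8 = 280, py1_8 = 208, px0_9 = 384, py0_9 = 72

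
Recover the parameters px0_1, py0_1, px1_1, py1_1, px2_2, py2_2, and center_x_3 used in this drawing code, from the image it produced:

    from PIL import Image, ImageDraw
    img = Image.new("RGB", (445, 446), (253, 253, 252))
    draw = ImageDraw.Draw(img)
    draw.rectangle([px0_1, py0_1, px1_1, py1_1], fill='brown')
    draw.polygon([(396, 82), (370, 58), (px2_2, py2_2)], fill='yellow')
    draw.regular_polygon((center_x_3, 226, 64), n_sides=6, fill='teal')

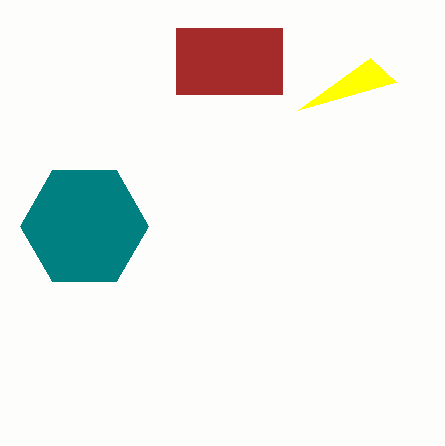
px0_1 = 176
py0_1 = 28
px1_1 = 282
py1_1 = 94
px2_2 = 298
py2_2 = 110
center_x_3 = 84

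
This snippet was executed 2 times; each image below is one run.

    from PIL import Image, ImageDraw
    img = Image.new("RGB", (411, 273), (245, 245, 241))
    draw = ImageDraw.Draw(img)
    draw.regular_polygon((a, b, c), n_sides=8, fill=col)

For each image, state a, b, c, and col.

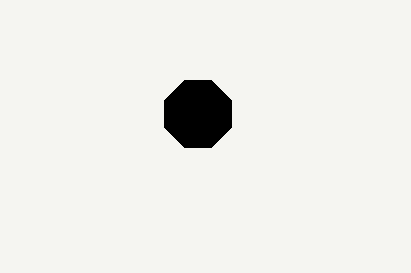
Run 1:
a = 198, b = 114, c = 36, col = 'black'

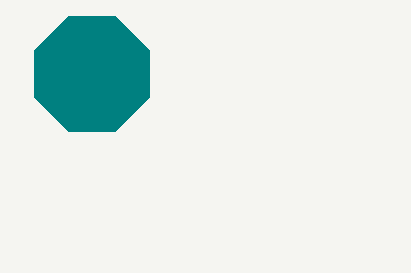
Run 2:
a = 92
b = 74
c = 62
col = 'teal'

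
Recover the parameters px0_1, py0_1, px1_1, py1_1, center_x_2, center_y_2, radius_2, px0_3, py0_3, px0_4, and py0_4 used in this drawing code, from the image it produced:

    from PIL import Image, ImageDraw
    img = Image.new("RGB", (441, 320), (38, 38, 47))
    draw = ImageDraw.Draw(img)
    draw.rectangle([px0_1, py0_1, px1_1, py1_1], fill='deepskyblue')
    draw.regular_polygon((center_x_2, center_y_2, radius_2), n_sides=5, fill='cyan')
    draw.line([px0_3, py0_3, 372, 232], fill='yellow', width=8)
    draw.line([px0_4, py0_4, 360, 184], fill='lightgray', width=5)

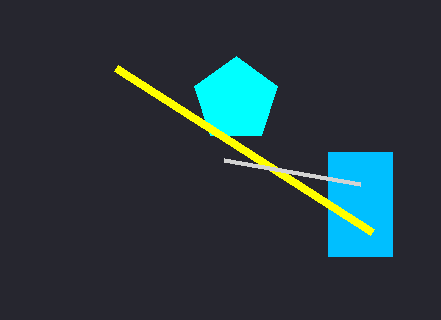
px0_1 = 328, py0_1 = 152, px1_1 = 392, py1_1 = 256, center_x_2 = 236, center_y_2 = 100, radius_2 = 44, px0_3 = 116, py0_3 = 68, px0_4 = 224, py0_4 = 160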